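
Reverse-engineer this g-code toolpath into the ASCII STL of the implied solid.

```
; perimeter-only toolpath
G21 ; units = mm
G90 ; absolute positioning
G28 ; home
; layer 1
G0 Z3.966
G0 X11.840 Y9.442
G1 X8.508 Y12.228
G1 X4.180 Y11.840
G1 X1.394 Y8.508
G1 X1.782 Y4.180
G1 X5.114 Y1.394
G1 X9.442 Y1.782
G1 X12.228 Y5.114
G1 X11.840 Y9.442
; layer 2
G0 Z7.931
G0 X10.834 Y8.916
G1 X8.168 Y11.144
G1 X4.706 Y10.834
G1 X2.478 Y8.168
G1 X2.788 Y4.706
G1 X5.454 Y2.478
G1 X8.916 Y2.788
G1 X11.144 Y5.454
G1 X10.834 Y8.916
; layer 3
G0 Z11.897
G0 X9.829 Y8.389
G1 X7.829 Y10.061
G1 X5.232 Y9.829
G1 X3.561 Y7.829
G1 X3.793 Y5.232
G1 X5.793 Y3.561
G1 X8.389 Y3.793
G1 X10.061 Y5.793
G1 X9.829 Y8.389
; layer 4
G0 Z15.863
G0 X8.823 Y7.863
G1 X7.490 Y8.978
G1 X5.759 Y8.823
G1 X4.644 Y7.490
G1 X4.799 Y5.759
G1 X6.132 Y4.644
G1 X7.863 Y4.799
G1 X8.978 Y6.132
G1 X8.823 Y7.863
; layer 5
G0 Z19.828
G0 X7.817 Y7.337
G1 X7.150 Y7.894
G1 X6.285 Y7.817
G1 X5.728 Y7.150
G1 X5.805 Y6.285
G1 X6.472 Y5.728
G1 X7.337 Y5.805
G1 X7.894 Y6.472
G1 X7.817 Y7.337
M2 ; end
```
solid part
  facet normal 0.0000 0.0000 -1.0000
    outer loop
      vertex 3.654 12.846 0.000
      vertex 8.847 13.311 0.000
      vertex 12.846 9.968 0.000
    endloop
  endfacet
  facet normal 0.0000 0.0000 -1.0000
    outer loop
      vertex 0.311 8.847 0.000
      vertex 3.654 12.846 0.000
      vertex 12.846 9.968 0.000
    endloop
  endfacet
  facet normal 0.0000 0.0000 -1.0000
    outer loop
      vertex 0.776 3.654 0.000
      vertex 0.311 8.847 0.000
      vertex 12.846 9.968 0.000
    endloop
  endfacet
  facet normal 0.0000 0.0000 -1.0000
    outer loop
      vertex 4.775 0.311 0.000
      vertex 0.776 3.654 0.000
      vertex 12.846 9.968 0.000
    endloop
  endfacet
  facet normal 0.0000 0.0000 -1.0000
    outer loop
      vertex 9.968 0.776 0.000
      vertex 4.775 0.311 0.000
      vertex 12.846 9.968 0.000
    endloop
  endfacet
  facet normal 0.0000 0.0000 -1.0000
    outer loop
      vertex 13.311 4.775 0.000
      vertex 9.968 0.776 0.000
      vertex 12.846 9.968 0.000
    endloop
  endfacet
  facet normal 0.6201 0.7417 0.2557
    outer loop
      vertex 12.846 9.968 0.000
      vertex 8.847 13.311 0.000
      vertex 6.811 6.811 23.794
    endloop
  endfacet
  facet normal -0.0862 0.9629 0.2557
    outer loop
      vertex 8.847 13.311 0.000
      vertex 3.654 12.846 0.000
      vertex 6.811 6.811 23.794
    endloop
  endfacet
  facet normal -0.7417 0.6201 0.2557
    outer loop
      vertex 3.654 12.846 0.000
      vertex 0.311 8.847 0.000
      vertex 6.811 6.811 23.794
    endloop
  endfacet
  facet normal -0.9629 -0.0862 0.2557
    outer loop
      vertex 0.311 8.847 0.000
      vertex 0.776 3.654 0.000
      vertex 6.811 6.811 23.794
    endloop
  endfacet
  facet normal -0.6201 -0.7417 0.2557
    outer loop
      vertex 0.776 3.654 0.000
      vertex 4.775 0.311 0.000
      vertex 6.811 6.811 23.794
    endloop
  endfacet
  facet normal 0.0862 -0.9629 0.2557
    outer loop
      vertex 4.775 0.311 0.000
      vertex 9.968 0.776 0.000
      vertex 6.811 6.811 23.794
    endloop
  endfacet
  facet normal 0.7417 -0.6201 0.2557
    outer loop
      vertex 9.968 0.776 0.000
      vertex 13.311 4.775 0.000
      vertex 6.811 6.811 23.794
    endloop
  endfacet
  facet normal 0.9629 0.0862 0.2557
    outer loop
      vertex 13.311 4.775 0.000
      vertex 12.846 9.968 0.000
      vertex 6.811 6.811 23.794
    endloop
  endfacet
endsolid part

The G0 Z moves step by Δz≈3.966 mm. The G1 loops shrink linearly with z, so the solid tapers from its base footprint up to z≈23.8. Closing with a flat bottom cap and the tapered top and triangulating gives 14 facets — a regular 8-sided pyramid, base circumscribed radius ≈ 6.81 mm, apex at z ≈ 23.8 mm.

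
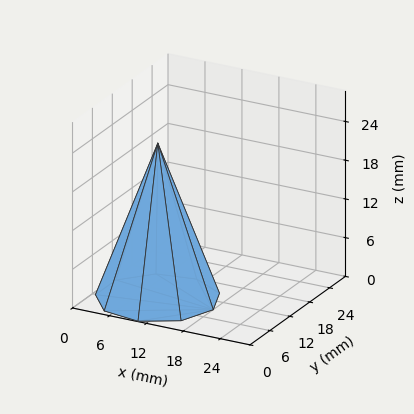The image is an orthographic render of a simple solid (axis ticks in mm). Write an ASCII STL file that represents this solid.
Reading the render: the shape is a regular 9-sided pyramid, base circumscribed radius ≈ 9 mm, apex at z ≈ 24 mm (dimensions read to the nearest mm from the axis ticks). For the STL, each face is triangulated and given an outward normal.

solid part
  facet normal 0.0000 0.0000 -1.0000
    outer loop
      vertex 10.56 17.86 0.00
      vertex 15.89 14.79 0.00
      vertex 18.00 9.00 0.00
    endloop
  endfacet
  facet normal 0.0000 0.0000 -1.0000
    outer loop
      vertex 4.50 16.79 0.00
      vertex 10.56 17.86 0.00
      vertex 18.00 9.00 0.00
    endloop
  endfacet
  facet normal 0.0000 0.0000 -1.0000
    outer loop
      vertex 0.54 12.08 0.00
      vertex 4.50 16.79 0.00
      vertex 18.00 9.00 0.00
    endloop
  endfacet
  facet normal 0.0000 0.0000 -1.0000
    outer loop
      vertex 0.54 5.92 0.00
      vertex 0.54 12.08 0.00
      vertex 18.00 9.00 0.00
    endloop
  endfacet
  facet normal 0.0000 0.0000 -1.0000
    outer loop
      vertex 4.50 1.21 0.00
      vertex 0.54 5.92 0.00
      vertex 18.00 9.00 0.00
    endloop
  endfacet
  facet normal 0.0000 0.0000 -1.0000
    outer loop
      vertex 10.56 0.14 0.00
      vertex 4.50 1.21 0.00
      vertex 18.00 9.00 0.00
    endloop
  endfacet
  facet normal 0.0000 0.0000 -1.0000
    outer loop
      vertex 15.89 3.21 0.00
      vertex 10.56 0.14 0.00
      vertex 18.00 9.00 0.00
    endloop
  endfacet
  facet normal 0.8862 0.3229 0.3323
    outer loop
      vertex 18.00 9.00 0.00
      vertex 15.89 14.79 0.00
      vertex 9.00 9.00 24.00
    endloop
  endfacet
  facet normal 0.4707 0.8173 0.3323
    outer loop
      vertex 15.89 14.79 0.00
      vertex 10.56 17.86 0.00
      vertex 9.00 9.00 24.00
    endloop
  endfacet
  facet normal -0.1640 0.9288 0.3322
    outer loop
      vertex 10.56 17.86 0.00
      vertex 4.50 16.79 0.00
      vertex 9.00 9.00 24.00
    endloop
  endfacet
  facet normal -0.7219 0.6070 0.3324
    outer loop
      vertex 4.50 16.79 0.00
      vertex 0.54 12.08 0.00
      vertex 9.00 9.00 24.00
    endloop
  endfacet
  facet normal -0.9431 0.0000 0.3325
    outer loop
      vertex 0.54 12.08 0.00
      vertex 0.54 5.92 0.00
      vertex 9.00 9.00 24.00
    endloop
  endfacet
  facet normal -0.7219 -0.6070 0.3324
    outer loop
      vertex 0.54 5.92 0.00
      vertex 4.50 1.21 0.00
      vertex 9.00 9.00 24.00
    endloop
  endfacet
  facet normal -0.1640 -0.9288 0.3322
    outer loop
      vertex 4.50 1.21 0.00
      vertex 10.56 0.14 0.00
      vertex 9.00 9.00 24.00
    endloop
  endfacet
  facet normal 0.4707 -0.8173 0.3323
    outer loop
      vertex 10.56 0.14 0.00
      vertex 15.89 3.21 0.00
      vertex 9.00 9.00 24.00
    endloop
  endfacet
  facet normal 0.8862 -0.3229 0.3323
    outer loop
      vertex 15.89 3.21 0.00
      vertex 18.00 9.00 0.00
      vertex 9.00 9.00 24.00
    endloop
  endfacet
endsolid part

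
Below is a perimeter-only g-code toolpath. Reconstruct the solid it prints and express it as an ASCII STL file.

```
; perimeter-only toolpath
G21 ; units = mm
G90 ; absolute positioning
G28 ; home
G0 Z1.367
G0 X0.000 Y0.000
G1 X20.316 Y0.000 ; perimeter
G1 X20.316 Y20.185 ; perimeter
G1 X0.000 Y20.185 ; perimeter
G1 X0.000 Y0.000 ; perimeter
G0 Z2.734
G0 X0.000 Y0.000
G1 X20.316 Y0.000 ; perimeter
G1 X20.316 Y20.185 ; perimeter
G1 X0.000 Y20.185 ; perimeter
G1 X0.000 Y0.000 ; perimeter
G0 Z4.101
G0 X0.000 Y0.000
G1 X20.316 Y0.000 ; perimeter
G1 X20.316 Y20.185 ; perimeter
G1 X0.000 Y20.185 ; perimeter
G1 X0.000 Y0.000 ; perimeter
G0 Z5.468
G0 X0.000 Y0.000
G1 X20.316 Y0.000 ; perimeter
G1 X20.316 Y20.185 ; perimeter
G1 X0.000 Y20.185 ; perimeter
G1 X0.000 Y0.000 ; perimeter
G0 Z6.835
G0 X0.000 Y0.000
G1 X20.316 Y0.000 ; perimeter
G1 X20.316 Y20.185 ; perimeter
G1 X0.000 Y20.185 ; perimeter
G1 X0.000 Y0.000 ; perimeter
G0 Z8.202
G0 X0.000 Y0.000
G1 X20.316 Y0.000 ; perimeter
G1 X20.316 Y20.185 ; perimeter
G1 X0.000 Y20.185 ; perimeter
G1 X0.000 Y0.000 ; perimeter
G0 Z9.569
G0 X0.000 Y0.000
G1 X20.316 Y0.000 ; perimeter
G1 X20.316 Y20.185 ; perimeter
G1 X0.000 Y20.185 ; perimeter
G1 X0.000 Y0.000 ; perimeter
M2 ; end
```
solid part
  facet normal 0.0000 0.0000 -1.0000
    outer loop
      vertex 20.316 20.185 0.000
      vertex 20.316 0.000 0.000
      vertex 0.000 0.000 0.000
    endloop
  endfacet
  facet normal 0.0000 0.0000 -1.0000
    outer loop
      vertex 0.000 20.185 0.000
      vertex 20.316 20.185 0.000
      vertex 0.000 0.000 0.000
    endloop
  endfacet
  facet normal 0.0000 0.0000 1.0000
    outer loop
      vertex 0.000 0.000 9.569
      vertex 20.316 0.000 9.569
      vertex 20.316 20.185 9.569
    endloop
  endfacet
  facet normal 0.0000 0.0000 1.0000
    outer loop
      vertex 0.000 0.000 9.569
      vertex 20.316 20.185 9.569
      vertex 0.000 20.185 9.569
    endloop
  endfacet
  facet normal 0.0000 -1.0000 0.0000
    outer loop
      vertex 0.000 0.000 0.000
      vertex 20.316 0.000 0.000
      vertex 20.316 0.000 9.569
    endloop
  endfacet
  facet normal 0.0000 -1.0000 0.0000
    outer loop
      vertex 0.000 0.000 0.000
      vertex 20.316 0.000 9.569
      vertex 0.000 0.000 9.569
    endloop
  endfacet
  facet normal 0.0000 1.0000 0.0000
    outer loop
      vertex 20.316 20.185 9.569
      vertex 20.316 20.185 0.000
      vertex 0.000 20.185 0.000
    endloop
  endfacet
  facet normal 0.0000 1.0000 0.0000
    outer loop
      vertex 0.000 20.185 9.569
      vertex 20.316 20.185 9.569
      vertex 0.000 20.185 0.000
    endloop
  endfacet
  facet normal -1.0000 0.0000 0.0000
    outer loop
      vertex 0.000 20.185 9.569
      vertex 0.000 20.185 0.000
      vertex 0.000 0.000 0.000
    endloop
  endfacet
  facet normal -1.0000 0.0000 0.0000
    outer loop
      vertex 0.000 0.000 9.569
      vertex 0.000 20.185 9.569
      vertex 0.000 0.000 0.000
    endloop
  endfacet
  facet normal 1.0000 0.0000 0.0000
    outer loop
      vertex 20.316 0.000 0.000
      vertex 20.316 20.185 0.000
      vertex 20.316 20.185 9.569
    endloop
  endfacet
  facet normal 1.0000 0.0000 0.0000
    outer loop
      vertex 20.316 0.000 0.000
      vertex 20.316 20.185 9.569
      vertex 20.316 0.000 9.569
    endloop
  endfacet
endsolid part

The G0 Z moves step by Δz≈1.367 mm. Every layer's G1 loop is the same polygon, so the solid is a straight extrusion of it from z=0 to z≈9.57. Closing with flat bottom and top caps and triangulating gives 12 facets — a rectangular box, roughly 20.3 × 20.2 mm footprint and 9.57 mm tall.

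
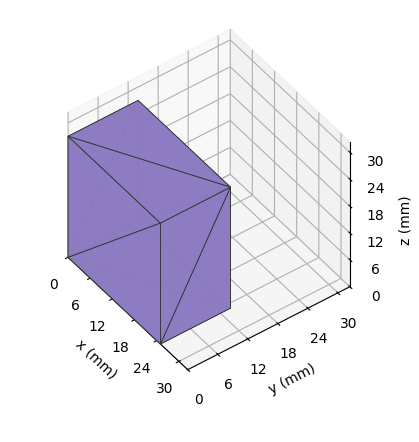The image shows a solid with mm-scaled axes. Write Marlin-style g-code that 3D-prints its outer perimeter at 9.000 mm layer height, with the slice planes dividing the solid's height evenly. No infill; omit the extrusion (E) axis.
Reading the render: the shape is a rectangular box, roughly 25 × 14 mm footprint and 27 mm tall (dimensions read to the nearest mm from the axis ticks). For the g-code, the solid's height is divided into equal slices at the stated Δz and each level perimeter traced with G1 moves after a G0 lift.

; perimeter-only toolpath
G21 ; units = mm
G90 ; absolute positioning
G28 ; home
; layer 1
G0 Z9.000
G0 X0.000 Y0.000
G1 X25.000 Y0.000
G1 X25.000 Y14.000
G1 X0.000 Y14.000
G1 X0.000 Y0.000
; layer 2
G0 Z18.000
G0 X0.000 Y0.000
G1 X25.000 Y0.000
G1 X25.000 Y14.000
G1 X0.000 Y14.000
G1 X0.000 Y0.000
; layer 3
G0 Z27.000
G0 X0.000 Y0.000
G1 X25.000 Y0.000
G1 X25.000 Y14.000
G1 X0.000 Y14.000
G1 X0.000 Y0.000
M2 ; end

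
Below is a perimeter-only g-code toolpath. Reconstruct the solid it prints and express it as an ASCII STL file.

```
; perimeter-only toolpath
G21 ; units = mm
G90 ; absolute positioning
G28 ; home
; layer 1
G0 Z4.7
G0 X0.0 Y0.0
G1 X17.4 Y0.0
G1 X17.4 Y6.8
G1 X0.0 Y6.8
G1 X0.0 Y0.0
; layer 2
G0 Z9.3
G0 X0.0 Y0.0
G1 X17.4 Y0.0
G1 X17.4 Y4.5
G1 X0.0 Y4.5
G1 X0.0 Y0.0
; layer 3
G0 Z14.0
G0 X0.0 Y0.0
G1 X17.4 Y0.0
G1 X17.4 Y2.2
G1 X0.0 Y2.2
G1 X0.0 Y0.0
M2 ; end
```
solid part
  facet normal 0.0000 0.0000 -1.0000
    outer loop
      vertex 17.4 9.0 0.0
      vertex 17.4 0.0 0.0
      vertex 0.0 0.0 0.0
    endloop
  endfacet
  facet normal 0.0000 0.0000 -1.0000
    outer loop
      vertex 0.0 9.0 0.0
      vertex 17.4 9.0 0.0
      vertex 0.0 0.0 0.0
    endloop
  endfacet
  facet normal 0.0000 -1.0000 0.0000
    outer loop
      vertex 0.0 0.0 0.0
      vertex 17.4 0.0 0.0
      vertex 17.4 0.0 18.6
    endloop
  endfacet
  facet normal 0.0000 -1.0000 0.0000
    outer loop
      vertex 0.0 0.0 0.0
      vertex 17.4 0.0 18.6
      vertex 0.0 0.0 18.6
    endloop
  endfacet
  facet normal 0.0000 0.9002 0.4356
    outer loop
      vertex 0.0 0.0 18.6
      vertex 17.4 0.0 18.6
      vertex 17.4 9.0 0.0
    endloop
  endfacet
  facet normal 0.0000 0.9002 0.4356
    outer loop
      vertex 0.0 0.0 18.6
      vertex 17.4 9.0 0.0
      vertex 0.0 9.0 0.0
    endloop
  endfacet
  facet normal -1.0000 0.0000 0.0000
    outer loop
      vertex 0.0 0.0 18.6
      vertex 0.0 9.0 0.0
      vertex 0.0 0.0 0.0
    endloop
  endfacet
  facet normal 1.0000 0.0000 0.0000
    outer loop
      vertex 17.4 0.0 0.0
      vertex 17.4 9.0 0.0
      vertex 17.4 0.0 18.6
    endloop
  endfacet
endsolid part

The G0 Z moves step by Δz≈4.7 mm. The G1 loops shrink linearly with z, so the solid tapers from its base footprint up to z≈18.6. Closing with a flat bottom cap and the tapered top and triangulating gives 8 facets — a wedge (ramp): 17.4 × 9 mm base, rising to 18.6 mm along the y=0 edge and sloping linearly to z=0 at y=9.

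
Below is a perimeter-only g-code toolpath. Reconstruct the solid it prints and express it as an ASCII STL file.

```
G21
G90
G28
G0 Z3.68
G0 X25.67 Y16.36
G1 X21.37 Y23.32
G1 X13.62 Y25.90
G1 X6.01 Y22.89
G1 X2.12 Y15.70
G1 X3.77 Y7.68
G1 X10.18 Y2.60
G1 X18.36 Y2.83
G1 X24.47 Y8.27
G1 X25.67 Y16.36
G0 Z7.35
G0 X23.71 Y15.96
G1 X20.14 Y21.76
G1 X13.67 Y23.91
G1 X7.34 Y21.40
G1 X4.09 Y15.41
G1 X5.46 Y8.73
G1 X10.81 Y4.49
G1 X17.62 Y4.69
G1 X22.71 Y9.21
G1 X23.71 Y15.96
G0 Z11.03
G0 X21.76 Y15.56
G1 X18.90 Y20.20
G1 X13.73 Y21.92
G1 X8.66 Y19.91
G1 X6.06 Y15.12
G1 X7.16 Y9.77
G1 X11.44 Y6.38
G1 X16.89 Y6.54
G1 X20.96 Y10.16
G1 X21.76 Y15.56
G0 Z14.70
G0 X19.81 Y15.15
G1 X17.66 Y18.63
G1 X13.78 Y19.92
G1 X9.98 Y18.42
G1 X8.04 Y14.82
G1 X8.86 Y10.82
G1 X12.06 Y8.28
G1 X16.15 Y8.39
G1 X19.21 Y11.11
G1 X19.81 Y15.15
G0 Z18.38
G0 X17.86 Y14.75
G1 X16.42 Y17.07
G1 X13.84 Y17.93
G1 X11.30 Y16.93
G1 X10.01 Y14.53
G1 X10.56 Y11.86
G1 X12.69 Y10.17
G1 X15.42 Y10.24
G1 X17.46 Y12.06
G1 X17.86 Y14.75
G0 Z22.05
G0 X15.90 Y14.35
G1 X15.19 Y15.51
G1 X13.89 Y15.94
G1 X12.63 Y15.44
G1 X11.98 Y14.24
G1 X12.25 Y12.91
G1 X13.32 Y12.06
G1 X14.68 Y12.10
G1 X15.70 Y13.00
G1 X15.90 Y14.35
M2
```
solid part
  facet normal 0.0000 0.0000 -1.0000
    outer loop
      vertex 13.56 27.89 0.00
      vertex 22.61 24.88 0.00
      vertex 27.62 16.76 0.00
    endloop
  endfacet
  facet normal 0.0000 0.0000 -1.0000
    outer loop
      vertex 4.69 24.38 0.00
      vertex 13.56 27.89 0.00
      vertex 27.62 16.76 0.00
    endloop
  endfacet
  facet normal 0.0000 0.0000 -1.0000
    outer loop
      vertex 0.15 15.99 0.00
      vertex 4.69 24.38 0.00
      vertex 27.62 16.76 0.00
    endloop
  endfacet
  facet normal 0.0000 0.0000 -1.0000
    outer loop
      vertex 2.07 6.64 0.00
      vertex 0.15 15.99 0.00
      vertex 27.62 16.76 0.00
    endloop
  endfacet
  facet normal 0.0000 0.0000 -1.0000
    outer loop
      vertex 9.55 0.71 0.00
      vertex 2.07 6.64 0.00
      vertex 27.62 16.76 0.00
    endloop
  endfacet
  facet normal 0.0000 0.0000 -1.0000
    outer loop
      vertex 19.09 0.98 0.00
      vertex 9.55 0.71 0.00
      vertex 27.62 16.76 0.00
    endloop
  endfacet
  facet normal 0.0000 0.0000 -1.0000
    outer loop
      vertex 26.22 7.32 0.00
      vertex 19.09 0.98 0.00
      vertex 27.62 16.76 0.00
    endloop
  endfacet
  facet normal 0.7583 0.4679 0.4540
    outer loop
      vertex 27.62 16.76 0.00
      vertex 22.61 24.88 0.00
      vertex 13.95 13.95 25.73
    endloop
  endfacet
  facet normal 0.2812 0.8455 0.4538
    outer loop
      vertex 22.61 24.88 0.00
      vertex 13.56 27.89 0.00
      vertex 13.95 13.95 25.73
    endloop
  endfacet
  facet normal -0.3279 0.8286 0.4539
    outer loop
      vertex 13.56 27.89 0.00
      vertex 4.69 24.38 0.00
      vertex 13.95 13.95 25.73
    endloop
  endfacet
  facet normal -0.7837 0.4241 0.4539
    outer loop
      vertex 4.69 24.38 0.00
      vertex 0.15 15.99 0.00
      vertex 13.95 13.95 25.73
    endloop
  endfacet
  facet normal -0.8728 -0.1792 0.4539
    outer loop
      vertex 0.15 15.99 0.00
      vertex 2.07 6.64 0.00
      vertex 13.95 13.95 25.73
    endloop
  endfacet
  facet normal -0.5535 -0.6982 0.4539
    outer loop
      vertex 2.07 6.64 0.00
      vertex 9.55 0.71 0.00
      vertex 13.95 13.95 25.73
    endloop
  endfacet
  facet normal 0.0252 -0.8906 0.4540
    outer loop
      vertex 9.55 0.71 0.00
      vertex 19.09 0.98 0.00
      vertex 13.95 13.95 25.73
    endloop
  endfacet
  facet normal 0.5921 -0.6659 0.4539
    outer loop
      vertex 19.09 0.98 0.00
      vertex 26.22 7.32 0.00
      vertex 13.95 13.95 25.73
    endloop
  endfacet
  facet normal 0.8814 -0.1307 0.4540
    outer loop
      vertex 26.22 7.32 0.00
      vertex 27.62 16.76 0.00
      vertex 13.95 13.95 25.73
    endloop
  endfacet
endsolid part

The G0 Z moves step by Δz≈3.68 mm. The G1 loops shrink linearly with z, so the solid tapers from its base footprint up to z≈25.7. Closing with a flat bottom cap and the tapered top and triangulating gives 16 facets — a regular 9-sided pyramid, base circumscribed radius ≈ 13.9 mm, apex at z ≈ 25.7 mm.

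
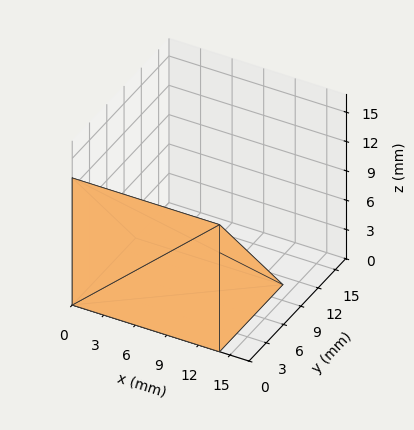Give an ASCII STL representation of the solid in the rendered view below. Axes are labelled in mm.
Reading the render: the shape is a wedge (ramp): 14 × 11 mm base, rising to 13 mm along the y=0 edge and sloping linearly to z=0 at y=11 (dimensions read to the nearest mm from the axis ticks). For the STL, each face is triangulated and given an outward normal.

solid part
  facet normal 0.0000 0.0000 -1.0000
    outer loop
      vertex 14.0 11.0 0.0
      vertex 14.0 0.0 0.0
      vertex 0.0 0.0 0.0
    endloop
  endfacet
  facet normal 0.0000 0.0000 -1.0000
    outer loop
      vertex 0.0 11.0 0.0
      vertex 14.0 11.0 0.0
      vertex 0.0 0.0 0.0
    endloop
  endfacet
  facet normal 0.0000 -1.0000 0.0000
    outer loop
      vertex 0.0 0.0 0.0
      vertex 14.0 0.0 0.0
      vertex 14.0 0.0 13.0
    endloop
  endfacet
  facet normal 0.0000 -1.0000 0.0000
    outer loop
      vertex 0.0 0.0 0.0
      vertex 14.0 0.0 13.0
      vertex 0.0 0.0 13.0
    endloop
  endfacet
  facet normal 0.0000 0.7634 0.6459
    outer loop
      vertex 0.0 0.0 13.0
      vertex 14.0 0.0 13.0
      vertex 14.0 11.0 0.0
    endloop
  endfacet
  facet normal 0.0000 0.7634 0.6459
    outer loop
      vertex 0.0 0.0 13.0
      vertex 14.0 11.0 0.0
      vertex 0.0 11.0 0.0
    endloop
  endfacet
  facet normal -1.0000 0.0000 0.0000
    outer loop
      vertex 0.0 0.0 13.0
      vertex 0.0 11.0 0.0
      vertex 0.0 0.0 0.0
    endloop
  endfacet
  facet normal 1.0000 0.0000 0.0000
    outer loop
      vertex 14.0 0.0 0.0
      vertex 14.0 11.0 0.0
      vertex 14.0 0.0 13.0
    endloop
  endfacet
endsolid part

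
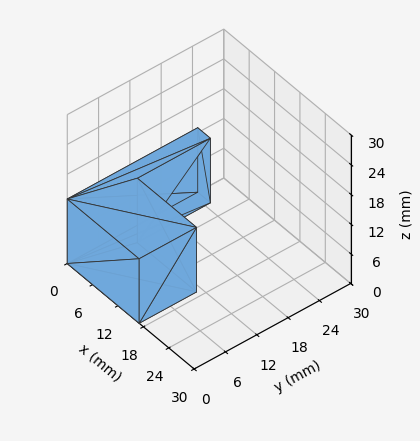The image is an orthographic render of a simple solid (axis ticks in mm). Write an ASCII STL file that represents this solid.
Reading the render: the shape is an L-shaped prism: outer 17 × 25 mm, arm thicknesses ≈ 11 mm (horizontal) and 3 mm (vertical), extruded 13 mm in z (dimensions read to the nearest mm from the axis ticks). For the STL, each face is triangulated and given an outward normal.

solid part
  facet normal 0.0000 0.0000 -1.0000
    outer loop
      vertex 17.00 11.00 0.00
      vertex 17.00 0.00 0.00
      vertex 0.00 0.00 0.00
    endloop
  endfacet
  facet normal 0.0000 0.0000 -1.0000
    outer loop
      vertex 3.00 11.00 0.00
      vertex 17.00 11.00 0.00
      vertex 0.00 0.00 0.00
    endloop
  endfacet
  facet normal 0.0000 0.0000 -1.0000
    outer loop
      vertex 3.00 25.00 0.00
      vertex 3.00 11.00 0.00
      vertex 0.00 0.00 0.00
    endloop
  endfacet
  facet normal 0.0000 0.0000 -1.0000
    outer loop
      vertex 0.00 25.00 0.00
      vertex 3.00 25.00 0.00
      vertex 0.00 0.00 0.00
    endloop
  endfacet
  facet normal 0.0000 0.0000 1.0000
    outer loop
      vertex 0.00 0.00 13.00
      vertex 17.00 0.00 13.00
      vertex 17.00 11.00 13.00
    endloop
  endfacet
  facet normal 0.0000 0.0000 1.0000
    outer loop
      vertex 0.00 0.00 13.00
      vertex 17.00 11.00 13.00
      vertex 3.00 11.00 13.00
    endloop
  endfacet
  facet normal 0.0000 0.0000 1.0000
    outer loop
      vertex 0.00 0.00 13.00
      vertex 3.00 11.00 13.00
      vertex 3.00 25.00 13.00
    endloop
  endfacet
  facet normal 0.0000 0.0000 1.0000
    outer loop
      vertex 0.00 0.00 13.00
      vertex 3.00 25.00 13.00
      vertex 0.00 25.00 13.00
    endloop
  endfacet
  facet normal 0.0000 -1.0000 0.0000
    outer loop
      vertex 0.00 0.00 0.00
      vertex 17.00 0.00 0.00
      vertex 17.00 0.00 13.00
    endloop
  endfacet
  facet normal 0.0000 -1.0000 0.0000
    outer loop
      vertex 0.00 0.00 0.00
      vertex 17.00 0.00 13.00
      vertex 0.00 0.00 13.00
    endloop
  endfacet
  facet normal 1.0000 0.0000 0.0000
    outer loop
      vertex 17.00 0.00 0.00
      vertex 17.00 11.00 0.00
      vertex 17.00 11.00 13.00
    endloop
  endfacet
  facet normal 1.0000 0.0000 0.0000
    outer loop
      vertex 17.00 0.00 0.00
      vertex 17.00 11.00 13.00
      vertex 17.00 0.00 13.00
    endloop
  endfacet
  facet normal 0.0000 1.0000 0.0000
    outer loop
      vertex 17.00 11.00 0.00
      vertex 3.00 11.00 0.00
      vertex 3.00 11.00 13.00
    endloop
  endfacet
  facet normal 0.0000 1.0000 0.0000
    outer loop
      vertex 17.00 11.00 0.00
      vertex 3.00 11.00 13.00
      vertex 17.00 11.00 13.00
    endloop
  endfacet
  facet normal 1.0000 0.0000 0.0000
    outer loop
      vertex 3.00 11.00 0.00
      vertex 3.00 25.00 0.00
      vertex 3.00 25.00 13.00
    endloop
  endfacet
  facet normal 1.0000 0.0000 0.0000
    outer loop
      vertex 3.00 11.00 0.00
      vertex 3.00 25.00 13.00
      vertex 3.00 11.00 13.00
    endloop
  endfacet
  facet normal 0.0000 1.0000 0.0000
    outer loop
      vertex 3.00 25.00 0.00
      vertex 0.00 25.00 0.00
      vertex 0.00 25.00 13.00
    endloop
  endfacet
  facet normal 0.0000 1.0000 0.0000
    outer loop
      vertex 3.00 25.00 0.00
      vertex 0.00 25.00 13.00
      vertex 3.00 25.00 13.00
    endloop
  endfacet
  facet normal -1.0000 0.0000 0.0000
    outer loop
      vertex 0.00 25.00 0.00
      vertex 0.00 0.00 0.00
      vertex 0.00 0.00 13.00
    endloop
  endfacet
  facet normal -1.0000 0.0000 0.0000
    outer loop
      vertex 0.00 25.00 0.00
      vertex 0.00 0.00 13.00
      vertex 0.00 25.00 13.00
    endloop
  endfacet
endsolid part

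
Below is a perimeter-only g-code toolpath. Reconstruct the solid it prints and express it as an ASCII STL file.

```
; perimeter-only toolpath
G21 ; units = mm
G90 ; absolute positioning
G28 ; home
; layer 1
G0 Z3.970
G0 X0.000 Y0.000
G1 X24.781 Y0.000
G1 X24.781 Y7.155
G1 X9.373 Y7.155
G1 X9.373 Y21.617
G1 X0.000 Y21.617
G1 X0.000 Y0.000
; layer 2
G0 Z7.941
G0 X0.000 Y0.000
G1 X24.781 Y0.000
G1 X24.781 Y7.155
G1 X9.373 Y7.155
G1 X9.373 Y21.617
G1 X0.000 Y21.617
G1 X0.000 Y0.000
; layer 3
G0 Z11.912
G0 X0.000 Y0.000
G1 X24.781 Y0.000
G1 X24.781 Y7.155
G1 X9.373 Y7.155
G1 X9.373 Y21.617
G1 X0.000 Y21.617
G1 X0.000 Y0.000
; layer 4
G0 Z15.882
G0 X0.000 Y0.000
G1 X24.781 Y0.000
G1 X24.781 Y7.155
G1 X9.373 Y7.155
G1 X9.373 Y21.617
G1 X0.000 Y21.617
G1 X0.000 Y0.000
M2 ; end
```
solid part
  facet normal 0.0000 0.0000 -1.0000
    outer loop
      vertex 24.781 7.155 0.000
      vertex 24.781 0.000 0.000
      vertex 0.000 0.000 0.000
    endloop
  endfacet
  facet normal 0.0000 0.0000 -1.0000
    outer loop
      vertex 9.373 7.155 0.000
      vertex 24.781 7.155 0.000
      vertex 0.000 0.000 0.000
    endloop
  endfacet
  facet normal 0.0000 0.0000 -1.0000
    outer loop
      vertex 9.373 21.617 0.000
      vertex 9.373 7.155 0.000
      vertex 0.000 0.000 0.000
    endloop
  endfacet
  facet normal 0.0000 0.0000 -1.0000
    outer loop
      vertex 0.000 21.617 0.000
      vertex 9.373 21.617 0.000
      vertex 0.000 0.000 0.000
    endloop
  endfacet
  facet normal 0.0000 0.0000 1.0000
    outer loop
      vertex 0.000 0.000 15.882
      vertex 24.781 0.000 15.882
      vertex 24.781 7.155 15.882
    endloop
  endfacet
  facet normal 0.0000 0.0000 1.0000
    outer loop
      vertex 0.000 0.000 15.882
      vertex 24.781 7.155 15.882
      vertex 9.373 7.155 15.882
    endloop
  endfacet
  facet normal 0.0000 0.0000 1.0000
    outer loop
      vertex 0.000 0.000 15.882
      vertex 9.373 7.155 15.882
      vertex 9.373 21.617 15.882
    endloop
  endfacet
  facet normal 0.0000 0.0000 1.0000
    outer loop
      vertex 0.000 0.000 15.882
      vertex 9.373 21.617 15.882
      vertex 0.000 21.617 15.882
    endloop
  endfacet
  facet normal 0.0000 -1.0000 0.0000
    outer loop
      vertex 0.000 0.000 0.000
      vertex 24.781 0.000 0.000
      vertex 24.781 0.000 15.882
    endloop
  endfacet
  facet normal 0.0000 -1.0000 0.0000
    outer loop
      vertex 0.000 0.000 0.000
      vertex 24.781 0.000 15.882
      vertex 0.000 0.000 15.882
    endloop
  endfacet
  facet normal 1.0000 0.0000 0.0000
    outer loop
      vertex 24.781 0.000 0.000
      vertex 24.781 7.155 0.000
      vertex 24.781 7.155 15.882
    endloop
  endfacet
  facet normal 1.0000 0.0000 0.0000
    outer loop
      vertex 24.781 0.000 0.000
      vertex 24.781 7.155 15.882
      vertex 24.781 0.000 15.882
    endloop
  endfacet
  facet normal 0.0000 1.0000 0.0000
    outer loop
      vertex 24.781 7.155 0.000
      vertex 9.373 7.155 0.000
      vertex 9.373 7.155 15.882
    endloop
  endfacet
  facet normal 0.0000 1.0000 0.0000
    outer loop
      vertex 24.781 7.155 0.000
      vertex 9.373 7.155 15.882
      vertex 24.781 7.155 15.882
    endloop
  endfacet
  facet normal 1.0000 0.0000 0.0000
    outer loop
      vertex 9.373 7.155 0.000
      vertex 9.373 21.617 0.000
      vertex 9.373 21.617 15.882
    endloop
  endfacet
  facet normal 1.0000 0.0000 0.0000
    outer loop
      vertex 9.373 7.155 0.000
      vertex 9.373 21.617 15.882
      vertex 9.373 7.155 15.882
    endloop
  endfacet
  facet normal 0.0000 1.0000 0.0000
    outer loop
      vertex 9.373 21.617 0.000
      vertex 0.000 21.617 0.000
      vertex 0.000 21.617 15.882
    endloop
  endfacet
  facet normal 0.0000 1.0000 0.0000
    outer loop
      vertex 9.373 21.617 0.000
      vertex 0.000 21.617 15.882
      vertex 9.373 21.617 15.882
    endloop
  endfacet
  facet normal -1.0000 0.0000 0.0000
    outer loop
      vertex 0.000 21.617 0.000
      vertex 0.000 0.000 0.000
      vertex 0.000 0.000 15.882
    endloop
  endfacet
  facet normal -1.0000 0.0000 0.0000
    outer loop
      vertex 0.000 21.617 0.000
      vertex 0.000 0.000 15.882
      vertex 0.000 21.617 15.882
    endloop
  endfacet
endsolid part

The G0 Z moves step by Δz≈3.970 mm. Every layer's G1 loop is the same polygon, so the solid is a straight extrusion of it from z=0 to z≈15.9. Closing with flat bottom and top caps and triangulating gives 20 facets — an L-shaped prism: outer 24.8 × 21.6 mm, arm thicknesses ≈ 7.16 mm (horizontal) and 9.37 mm (vertical), extruded 15.9 mm in z.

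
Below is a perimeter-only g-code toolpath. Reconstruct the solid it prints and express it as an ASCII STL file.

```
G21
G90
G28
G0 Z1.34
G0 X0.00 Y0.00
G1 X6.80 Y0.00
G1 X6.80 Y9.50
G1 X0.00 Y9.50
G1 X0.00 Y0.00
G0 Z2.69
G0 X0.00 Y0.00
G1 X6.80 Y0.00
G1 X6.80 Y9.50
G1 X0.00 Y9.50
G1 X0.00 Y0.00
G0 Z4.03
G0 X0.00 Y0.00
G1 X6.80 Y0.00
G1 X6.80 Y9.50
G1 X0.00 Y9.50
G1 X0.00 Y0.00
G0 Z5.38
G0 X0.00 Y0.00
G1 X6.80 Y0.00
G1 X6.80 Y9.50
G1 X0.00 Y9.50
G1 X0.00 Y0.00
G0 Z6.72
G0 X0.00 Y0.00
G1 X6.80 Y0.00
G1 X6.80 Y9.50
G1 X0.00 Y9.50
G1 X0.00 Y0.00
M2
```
solid part
  facet normal 0.0000 0.0000 -1.0000
    outer loop
      vertex 6.80 9.50 0.00
      vertex 6.80 0.00 0.00
      vertex 0.00 0.00 0.00
    endloop
  endfacet
  facet normal 0.0000 0.0000 -1.0000
    outer loop
      vertex 0.00 9.50 0.00
      vertex 6.80 9.50 0.00
      vertex 0.00 0.00 0.00
    endloop
  endfacet
  facet normal 0.0000 0.0000 1.0000
    outer loop
      vertex 0.00 0.00 6.72
      vertex 6.80 0.00 6.72
      vertex 6.80 9.50 6.72
    endloop
  endfacet
  facet normal 0.0000 0.0000 1.0000
    outer loop
      vertex 0.00 0.00 6.72
      vertex 6.80 9.50 6.72
      vertex 0.00 9.50 6.72
    endloop
  endfacet
  facet normal 0.0000 -1.0000 0.0000
    outer loop
      vertex 0.00 0.00 0.00
      vertex 6.80 0.00 0.00
      vertex 6.80 0.00 6.72
    endloop
  endfacet
  facet normal 0.0000 -1.0000 0.0000
    outer loop
      vertex 0.00 0.00 0.00
      vertex 6.80 0.00 6.72
      vertex 0.00 0.00 6.72
    endloop
  endfacet
  facet normal 0.0000 1.0000 0.0000
    outer loop
      vertex 6.80 9.50 6.72
      vertex 6.80 9.50 0.00
      vertex 0.00 9.50 0.00
    endloop
  endfacet
  facet normal 0.0000 1.0000 0.0000
    outer loop
      vertex 0.00 9.50 6.72
      vertex 6.80 9.50 6.72
      vertex 0.00 9.50 0.00
    endloop
  endfacet
  facet normal -1.0000 0.0000 0.0000
    outer loop
      vertex 0.00 9.50 6.72
      vertex 0.00 9.50 0.00
      vertex 0.00 0.00 0.00
    endloop
  endfacet
  facet normal -1.0000 0.0000 0.0000
    outer loop
      vertex 0.00 0.00 6.72
      vertex 0.00 9.50 6.72
      vertex 0.00 0.00 0.00
    endloop
  endfacet
  facet normal 1.0000 0.0000 0.0000
    outer loop
      vertex 6.80 0.00 0.00
      vertex 6.80 9.50 0.00
      vertex 6.80 9.50 6.72
    endloop
  endfacet
  facet normal 1.0000 0.0000 0.0000
    outer loop
      vertex 6.80 0.00 0.00
      vertex 6.80 9.50 6.72
      vertex 6.80 0.00 6.72
    endloop
  endfacet
endsolid part

The G0 Z moves step by Δz≈1.34 mm. Every layer's G1 loop is the same polygon, so the solid is a straight extrusion of it from z=0 to z≈6.72. Closing with flat bottom and top caps and triangulating gives 12 facets — a rectangular box, roughly 6.8 × 9.5 mm footprint and 6.72 mm tall.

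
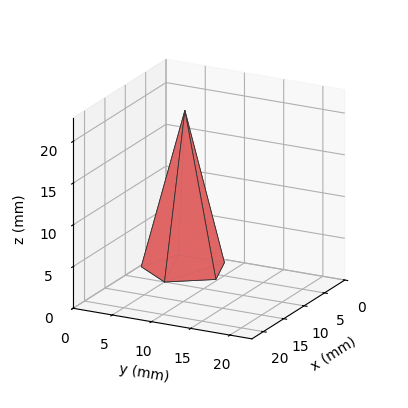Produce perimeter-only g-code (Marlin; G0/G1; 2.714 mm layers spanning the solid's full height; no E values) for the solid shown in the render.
Reading the render: the shape is a regular 5-sided pyramid, base circumscribed radius ≈ 5 mm, apex at z ≈ 19 mm (dimensions read to the nearest mm from the axis ticks). For the g-code, the solid's height is divided into equal slices at the stated Δz and each level perimeter traced with G1 moves after a G0 lift.

; perimeter-only toolpath
G21 ; units = mm
G90 ; absolute positioning
G28 ; home
; layer 1
G0 Z2.714
G0 X9.286 Y5.000
G1 X6.324 Y9.076
G1 X1.533 Y7.519
G1 X1.533 Y2.481
G1 X6.324 Y0.924
G1 X9.286 Y5.000
; layer 2
G0 Z5.429
G0 X8.571 Y5.000
G1 X6.104 Y8.396
G1 X2.111 Y7.099
G1 X2.111 Y2.901
G1 X6.104 Y1.604
G1 X8.571 Y5.000
; layer 3
G0 Z8.143
G0 X7.857 Y5.000
G1 X5.883 Y7.717
G1 X2.689 Y6.679
G1 X2.689 Y3.321
G1 X5.883 Y2.283
G1 X7.857 Y5.000
; layer 4
G0 Z10.857
G0 X7.143 Y5.000
G1 X5.662 Y7.038
G1 X3.266 Y6.260
G1 X3.266 Y3.740
G1 X5.662 Y2.962
G1 X7.143 Y5.000
; layer 5
G0 Z13.571
G0 X6.429 Y5.000
G1 X5.441 Y6.359
G1 X3.844 Y5.840
G1 X3.844 Y4.160
G1 X5.441 Y3.641
G1 X6.429 Y5.000
; layer 6
G0 Z16.286
G0 X5.714 Y5.000
G1 X5.221 Y5.679
G1 X4.422 Y5.420
G1 X4.422 Y4.580
G1 X5.221 Y4.321
G1 X5.714 Y5.000
M2 ; end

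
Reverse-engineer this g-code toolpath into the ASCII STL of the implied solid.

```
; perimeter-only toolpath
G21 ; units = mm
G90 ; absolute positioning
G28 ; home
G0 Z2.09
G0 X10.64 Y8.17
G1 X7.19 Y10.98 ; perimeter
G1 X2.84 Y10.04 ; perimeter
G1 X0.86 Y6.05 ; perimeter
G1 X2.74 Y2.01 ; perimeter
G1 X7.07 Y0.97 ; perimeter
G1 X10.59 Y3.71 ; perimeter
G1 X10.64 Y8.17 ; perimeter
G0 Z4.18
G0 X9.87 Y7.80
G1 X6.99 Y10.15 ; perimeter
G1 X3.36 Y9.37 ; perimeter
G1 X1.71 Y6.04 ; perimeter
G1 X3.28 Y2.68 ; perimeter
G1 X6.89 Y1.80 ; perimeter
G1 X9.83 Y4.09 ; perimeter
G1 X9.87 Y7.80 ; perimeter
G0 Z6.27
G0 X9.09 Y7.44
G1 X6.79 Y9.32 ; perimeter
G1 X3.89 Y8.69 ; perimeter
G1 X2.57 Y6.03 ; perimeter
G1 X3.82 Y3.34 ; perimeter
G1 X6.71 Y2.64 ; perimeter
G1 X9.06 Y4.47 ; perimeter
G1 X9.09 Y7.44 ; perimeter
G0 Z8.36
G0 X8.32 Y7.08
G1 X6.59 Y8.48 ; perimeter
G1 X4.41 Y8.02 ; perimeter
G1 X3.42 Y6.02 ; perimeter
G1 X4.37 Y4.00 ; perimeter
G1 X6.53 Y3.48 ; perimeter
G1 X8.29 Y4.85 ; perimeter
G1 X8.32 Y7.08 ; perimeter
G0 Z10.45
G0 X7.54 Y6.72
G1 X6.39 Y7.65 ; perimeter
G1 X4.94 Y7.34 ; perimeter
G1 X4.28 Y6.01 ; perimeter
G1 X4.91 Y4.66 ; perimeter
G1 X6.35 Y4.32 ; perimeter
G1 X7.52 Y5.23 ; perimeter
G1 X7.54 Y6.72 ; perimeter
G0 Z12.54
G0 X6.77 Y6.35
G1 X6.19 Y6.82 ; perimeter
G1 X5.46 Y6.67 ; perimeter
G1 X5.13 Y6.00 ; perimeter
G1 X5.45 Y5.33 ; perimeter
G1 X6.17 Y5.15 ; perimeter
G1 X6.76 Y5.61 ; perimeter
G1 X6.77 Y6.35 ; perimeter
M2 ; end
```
solid part
  facet normal 0.0000 0.0000 -1.0000
    outer loop
      vertex 2.31 10.72 0.00
      vertex 7.39 11.81 0.00
      vertex 11.42 8.53 0.00
    endloop
  endfacet
  facet normal 0.0000 0.0000 -1.0000
    outer loop
      vertex 0.00 6.06 0.00
      vertex 2.31 10.72 0.00
      vertex 11.42 8.53 0.00
    endloop
  endfacet
  facet normal 0.0000 0.0000 -1.0000
    outer loop
      vertex 2.20 1.35 0.00
      vertex 0.00 6.06 0.00
      vertex 11.42 8.53 0.00
    endloop
  endfacet
  facet normal 0.0000 0.0000 -1.0000
    outer loop
      vertex 7.25 0.13 0.00
      vertex 2.20 1.35 0.00
      vertex 11.42 8.53 0.00
    endloop
  endfacet
  facet normal 0.0000 0.0000 -1.0000
    outer loop
      vertex 11.36 3.33 0.00
      vertex 7.25 0.13 0.00
      vertex 11.42 8.53 0.00
    endloop
  endfacet
  facet normal 0.5922 0.7276 0.3461
    outer loop
      vertex 11.42 8.53 0.00
      vertex 7.39 11.81 0.00
      vertex 5.99 5.99 14.63
    endloop
  endfacet
  facet normal -0.1968 0.9173 0.3461
    outer loop
      vertex 7.39 11.81 0.00
      vertex 2.31 10.72 0.00
      vertex 5.99 5.99 14.63
    endloop
  endfacet
  facet normal -0.8406 0.4167 0.3462
    outer loop
      vertex 2.31 10.72 0.00
      vertex 0.00 6.06 0.00
      vertex 5.99 5.99 14.63
    endloop
  endfacet
  facet normal -0.8500 -0.3970 0.3461
    outer loop
      vertex 0.00 6.06 0.00
      vertex 2.20 1.35 0.00
      vertex 5.99 5.99 14.63
    endloop
  endfacet
  facet normal -0.2203 -0.9119 0.3463
    outer loop
      vertex 2.20 1.35 0.00
      vertex 7.25 0.13 0.00
      vertex 5.99 5.99 14.63
    endloop
  endfacet
  facet normal 0.5764 -0.7403 0.3461
    outer loop
      vertex 7.25 0.13 0.00
      vertex 11.36 3.33 0.00
      vertex 5.99 5.99 14.63
    endloop
  endfacet
  facet normal 0.9381 -0.0108 0.3463
    outer loop
      vertex 11.36 3.33 0.00
      vertex 11.42 8.53 0.00
      vertex 5.99 5.99 14.63
    endloop
  endfacet
endsolid part

The G0 Z moves step by Δz≈2.09 mm. The G1 loops shrink linearly with z, so the solid tapers from its base footprint up to z≈14.6. Closing with a flat bottom cap and the tapered top and triangulating gives 12 facets — a regular 7-sided pyramid, base circumscribed radius ≈ 5.99 mm, apex at z ≈ 14.6 mm.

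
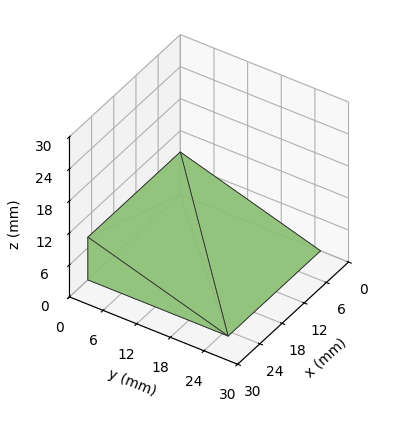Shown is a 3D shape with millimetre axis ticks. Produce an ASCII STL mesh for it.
Reading the render: the shape is a wedge (ramp): 25 × 25 mm base, rising to 8 mm along the y=0 edge and sloping linearly to z=0 at y=25 (dimensions read to the nearest mm from the axis ticks). For the STL, each face is triangulated and given an outward normal.

solid part
  facet normal 0.0000 0.0000 -1.0000
    outer loop
      vertex 25.00 25.00 0.00
      vertex 25.00 0.00 0.00
      vertex 0.00 0.00 0.00
    endloop
  endfacet
  facet normal 0.0000 0.0000 -1.0000
    outer loop
      vertex 0.00 25.00 0.00
      vertex 25.00 25.00 0.00
      vertex 0.00 0.00 0.00
    endloop
  endfacet
  facet normal 0.0000 -1.0000 0.0000
    outer loop
      vertex 0.00 0.00 0.00
      vertex 25.00 0.00 0.00
      vertex 25.00 0.00 8.00
    endloop
  endfacet
  facet normal 0.0000 -1.0000 0.0000
    outer loop
      vertex 0.00 0.00 0.00
      vertex 25.00 0.00 8.00
      vertex 0.00 0.00 8.00
    endloop
  endfacet
  facet normal 0.0000 0.3048 0.9524
    outer loop
      vertex 0.00 0.00 8.00
      vertex 25.00 0.00 8.00
      vertex 25.00 25.00 0.00
    endloop
  endfacet
  facet normal 0.0000 0.3048 0.9524
    outer loop
      vertex 0.00 0.00 8.00
      vertex 25.00 25.00 0.00
      vertex 0.00 25.00 0.00
    endloop
  endfacet
  facet normal -1.0000 0.0000 0.0000
    outer loop
      vertex 0.00 0.00 8.00
      vertex 0.00 25.00 0.00
      vertex 0.00 0.00 0.00
    endloop
  endfacet
  facet normal 1.0000 0.0000 0.0000
    outer loop
      vertex 25.00 0.00 0.00
      vertex 25.00 25.00 0.00
      vertex 25.00 0.00 8.00
    endloop
  endfacet
endsolid part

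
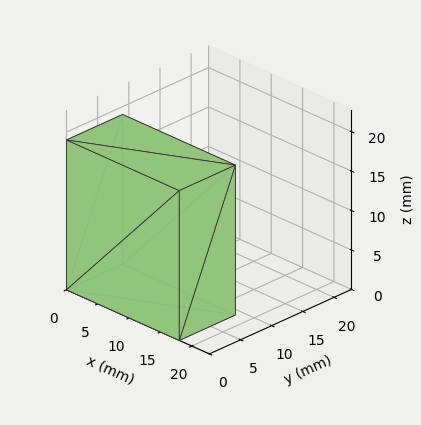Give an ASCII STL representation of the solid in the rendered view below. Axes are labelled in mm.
Reading the render: the shape is a rectangular box, roughly 18 × 9 mm footprint and 19 mm tall (dimensions read to the nearest mm from the axis ticks). For the STL, each face is triangulated and given an outward normal.

solid part
  facet normal 0.0000 0.0000 -1.0000
    outer loop
      vertex 18.00 9.00 0.00
      vertex 18.00 0.00 0.00
      vertex 0.00 0.00 0.00
    endloop
  endfacet
  facet normal 0.0000 0.0000 -1.0000
    outer loop
      vertex 0.00 9.00 0.00
      vertex 18.00 9.00 0.00
      vertex 0.00 0.00 0.00
    endloop
  endfacet
  facet normal 0.0000 0.0000 1.0000
    outer loop
      vertex 0.00 0.00 19.00
      vertex 18.00 0.00 19.00
      vertex 18.00 9.00 19.00
    endloop
  endfacet
  facet normal 0.0000 0.0000 1.0000
    outer loop
      vertex 0.00 0.00 19.00
      vertex 18.00 9.00 19.00
      vertex 0.00 9.00 19.00
    endloop
  endfacet
  facet normal 0.0000 -1.0000 0.0000
    outer loop
      vertex 0.00 0.00 0.00
      vertex 18.00 0.00 0.00
      vertex 18.00 0.00 19.00
    endloop
  endfacet
  facet normal 0.0000 -1.0000 0.0000
    outer loop
      vertex 0.00 0.00 0.00
      vertex 18.00 0.00 19.00
      vertex 0.00 0.00 19.00
    endloop
  endfacet
  facet normal 0.0000 1.0000 0.0000
    outer loop
      vertex 18.00 9.00 19.00
      vertex 18.00 9.00 0.00
      vertex 0.00 9.00 0.00
    endloop
  endfacet
  facet normal 0.0000 1.0000 0.0000
    outer loop
      vertex 0.00 9.00 19.00
      vertex 18.00 9.00 19.00
      vertex 0.00 9.00 0.00
    endloop
  endfacet
  facet normal -1.0000 0.0000 0.0000
    outer loop
      vertex 0.00 9.00 19.00
      vertex 0.00 9.00 0.00
      vertex 0.00 0.00 0.00
    endloop
  endfacet
  facet normal -1.0000 0.0000 0.0000
    outer loop
      vertex 0.00 0.00 19.00
      vertex 0.00 9.00 19.00
      vertex 0.00 0.00 0.00
    endloop
  endfacet
  facet normal 1.0000 0.0000 0.0000
    outer loop
      vertex 18.00 0.00 0.00
      vertex 18.00 9.00 0.00
      vertex 18.00 9.00 19.00
    endloop
  endfacet
  facet normal 1.0000 0.0000 0.0000
    outer loop
      vertex 18.00 0.00 0.00
      vertex 18.00 9.00 19.00
      vertex 18.00 0.00 19.00
    endloop
  endfacet
endsolid part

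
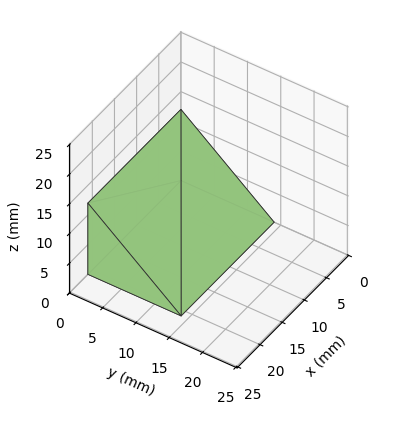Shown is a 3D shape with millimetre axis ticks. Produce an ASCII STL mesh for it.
Reading the render: the shape is a wedge (ramp): 21 × 14 mm base, rising to 12 mm along the y=0 edge and sloping linearly to z=0 at y=14 (dimensions read to the nearest mm from the axis ticks). For the STL, each face is triangulated and given an outward normal.

solid part
  facet normal 0.0000 0.0000 -1.0000
    outer loop
      vertex 21.0 14.0 0.0
      vertex 21.0 0.0 0.0
      vertex 0.0 0.0 0.0
    endloop
  endfacet
  facet normal 0.0000 0.0000 -1.0000
    outer loop
      vertex 0.0 14.0 0.0
      vertex 21.0 14.0 0.0
      vertex 0.0 0.0 0.0
    endloop
  endfacet
  facet normal 0.0000 -1.0000 0.0000
    outer loop
      vertex 0.0 0.0 0.0
      vertex 21.0 0.0 0.0
      vertex 21.0 0.0 12.0
    endloop
  endfacet
  facet normal 0.0000 -1.0000 0.0000
    outer loop
      vertex 0.0 0.0 0.0
      vertex 21.0 0.0 12.0
      vertex 0.0 0.0 12.0
    endloop
  endfacet
  facet normal 0.0000 0.6508 0.7593
    outer loop
      vertex 0.0 0.0 12.0
      vertex 21.0 0.0 12.0
      vertex 21.0 14.0 0.0
    endloop
  endfacet
  facet normal 0.0000 0.6508 0.7593
    outer loop
      vertex 0.0 0.0 12.0
      vertex 21.0 14.0 0.0
      vertex 0.0 14.0 0.0
    endloop
  endfacet
  facet normal -1.0000 0.0000 0.0000
    outer loop
      vertex 0.0 0.0 12.0
      vertex 0.0 14.0 0.0
      vertex 0.0 0.0 0.0
    endloop
  endfacet
  facet normal 1.0000 0.0000 0.0000
    outer loop
      vertex 21.0 0.0 0.0
      vertex 21.0 14.0 0.0
      vertex 21.0 0.0 12.0
    endloop
  endfacet
endsolid part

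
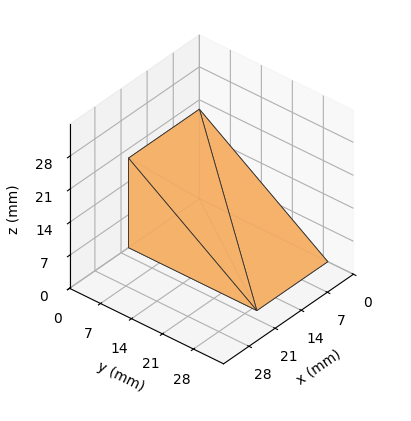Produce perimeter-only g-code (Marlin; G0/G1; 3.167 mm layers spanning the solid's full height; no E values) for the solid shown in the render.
Reading the render: the shape is a wedge (ramp): 19 × 29 mm base, rising to 19 mm along the y=0 edge and sloping linearly to z=0 at y=29 (dimensions read to the nearest mm from the axis ticks). For the g-code, the solid's height is divided into equal slices at the stated Δz and each level perimeter traced with G1 moves after a G0 lift.

; perimeter-only toolpath
G21 ; units = mm
G90 ; absolute positioning
G28 ; home
; layer 1
G0 Z3.167
G0 X0.000 Y0.000
G1 X19.000 Y0.000
G1 X19.000 Y24.167
G1 X0.000 Y24.167
G1 X0.000 Y0.000
; layer 2
G0 Z6.333
G0 X0.000 Y0.000
G1 X19.000 Y0.000
G1 X19.000 Y19.333
G1 X0.000 Y19.333
G1 X0.000 Y0.000
; layer 3
G0 Z9.500
G0 X0.000 Y0.000
G1 X19.000 Y0.000
G1 X19.000 Y14.500
G1 X0.000 Y14.500
G1 X0.000 Y0.000
; layer 4
G0 Z12.667
G0 X0.000 Y0.000
G1 X19.000 Y0.000
G1 X19.000 Y9.667
G1 X0.000 Y9.667
G1 X0.000 Y0.000
; layer 5
G0 Z15.833
G0 X0.000 Y0.000
G1 X19.000 Y0.000
G1 X19.000 Y4.833
G1 X0.000 Y4.833
G1 X0.000 Y0.000
M2 ; end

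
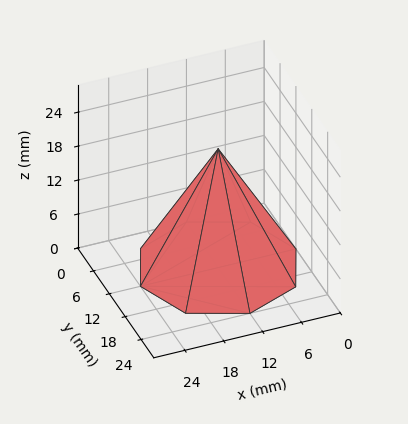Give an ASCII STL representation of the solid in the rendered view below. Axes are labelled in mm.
Reading the render: the shape is a regular 8-sided pyramid, base circumscribed radius ≈ 12 mm, apex at z ≈ 21 mm (dimensions read to the nearest mm from the axis ticks). For the STL, each face is triangulated and given an outward normal.

solid part
  facet normal 0.0000 0.0000 -1.0000
    outer loop
      vertex 12.0 24.0 0.0
      vertex 20.5 20.5 0.0
      vertex 24.0 12.0 0.0
    endloop
  endfacet
  facet normal 0.0000 0.0000 -1.0000
    outer loop
      vertex 3.5 20.5 0.0
      vertex 12.0 24.0 0.0
      vertex 24.0 12.0 0.0
    endloop
  endfacet
  facet normal 0.0000 0.0000 -1.0000
    outer loop
      vertex 0.0 12.0 0.0
      vertex 3.5 20.5 0.0
      vertex 24.0 12.0 0.0
    endloop
  endfacet
  facet normal 0.0000 0.0000 -1.0000
    outer loop
      vertex 3.5 3.5 0.0
      vertex 0.0 12.0 0.0
      vertex 24.0 12.0 0.0
    endloop
  endfacet
  facet normal 0.0000 0.0000 -1.0000
    outer loop
      vertex 12.0 0.0 0.0
      vertex 3.5 3.5 0.0
      vertex 24.0 12.0 0.0
    endloop
  endfacet
  facet normal 0.0000 0.0000 -1.0000
    outer loop
      vertex 20.5 3.5 0.0
      vertex 12.0 0.0 0.0
      vertex 24.0 12.0 0.0
    endloop
  endfacet
  facet normal 0.8176 0.3366 0.4672
    outer loop
      vertex 24.0 12.0 0.0
      vertex 20.5 20.5 0.0
      vertex 12.0 12.0 21.0
    endloop
  endfacet
  facet normal 0.3366 0.8176 0.4672
    outer loop
      vertex 20.5 20.5 0.0
      vertex 12.0 24.0 0.0
      vertex 12.0 12.0 21.0
    endloop
  endfacet
  facet normal -0.3366 0.8176 0.4672
    outer loop
      vertex 12.0 24.0 0.0
      vertex 3.5 20.5 0.0
      vertex 12.0 12.0 21.0
    endloop
  endfacet
  facet normal -0.8176 0.3366 0.4672
    outer loop
      vertex 3.5 20.5 0.0
      vertex 0.0 12.0 0.0
      vertex 12.0 12.0 21.0
    endloop
  endfacet
  facet normal -0.8176 -0.3366 0.4672
    outer loop
      vertex 0.0 12.0 0.0
      vertex 3.5 3.5 0.0
      vertex 12.0 12.0 21.0
    endloop
  endfacet
  facet normal -0.3366 -0.8176 0.4672
    outer loop
      vertex 3.5 3.5 0.0
      vertex 12.0 0.0 0.0
      vertex 12.0 12.0 21.0
    endloop
  endfacet
  facet normal 0.3366 -0.8176 0.4672
    outer loop
      vertex 12.0 0.0 0.0
      vertex 20.5 3.5 0.0
      vertex 12.0 12.0 21.0
    endloop
  endfacet
  facet normal 0.8176 -0.3366 0.4672
    outer loop
      vertex 20.5 3.5 0.0
      vertex 24.0 12.0 0.0
      vertex 12.0 12.0 21.0
    endloop
  endfacet
endsolid part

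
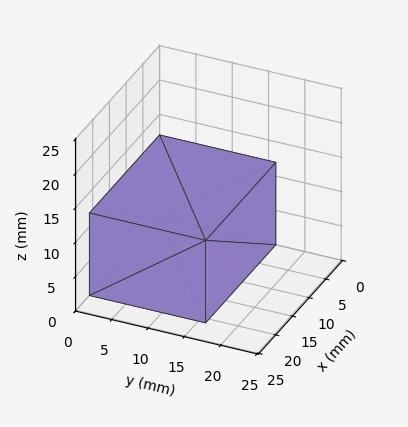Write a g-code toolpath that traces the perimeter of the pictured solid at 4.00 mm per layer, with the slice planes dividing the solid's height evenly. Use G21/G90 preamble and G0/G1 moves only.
Reading the render: the shape is a rectangular box, roughly 21 × 16 mm footprint and 12 mm tall (dimensions read to the nearest mm from the axis ticks). For the g-code, the solid's height is divided into equal slices at the stated Δz and each level perimeter traced with G1 moves after a G0 lift.

; perimeter-only toolpath
G21 ; units = mm
G90 ; absolute positioning
G28 ; home
; layer 1
G0 Z4.00
G0 X0.00 Y0.00
G1 X21.00 Y0.00
G1 X21.00 Y16.00
G1 X0.00 Y16.00
G1 X0.00 Y0.00
; layer 2
G0 Z8.00
G0 X0.00 Y0.00
G1 X21.00 Y0.00
G1 X21.00 Y16.00
G1 X0.00 Y16.00
G1 X0.00 Y0.00
; layer 3
G0 Z12.00
G0 X0.00 Y0.00
G1 X21.00 Y0.00
G1 X21.00 Y16.00
G1 X0.00 Y16.00
G1 X0.00 Y0.00
M2 ; end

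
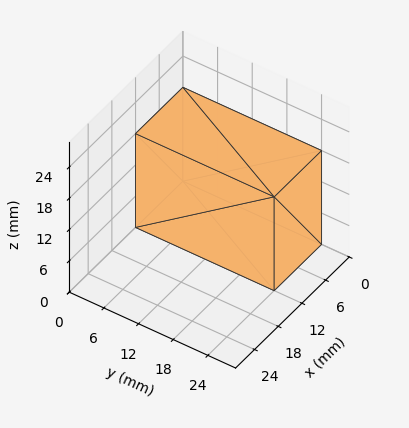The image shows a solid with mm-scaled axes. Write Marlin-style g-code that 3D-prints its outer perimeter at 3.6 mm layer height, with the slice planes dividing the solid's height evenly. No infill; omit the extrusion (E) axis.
Reading the render: the shape is a rectangular box, roughly 12 × 24 mm footprint and 18 mm tall (dimensions read to the nearest mm from the axis ticks). For the g-code, the solid's height is divided into equal slices at the stated Δz and each level perimeter traced with G1 moves after a G0 lift.

; perimeter-only toolpath
G21 ; units = mm
G90 ; absolute positioning
G28 ; home
; layer 1
G0 Z3.6
G0 X0.0 Y0.0
G1 X12.0 Y0.0
G1 X12.0 Y24.0
G1 X0.0 Y24.0
G1 X0.0 Y0.0
; layer 2
G0 Z7.2
G0 X0.0 Y0.0
G1 X12.0 Y0.0
G1 X12.0 Y24.0
G1 X0.0 Y24.0
G1 X0.0 Y0.0
; layer 3
G0 Z10.8
G0 X0.0 Y0.0
G1 X12.0 Y0.0
G1 X12.0 Y24.0
G1 X0.0 Y24.0
G1 X0.0 Y0.0
; layer 4
G0 Z14.4
G0 X0.0 Y0.0
G1 X12.0 Y0.0
G1 X12.0 Y24.0
G1 X0.0 Y24.0
G1 X0.0 Y0.0
; layer 5
G0 Z18.0
G0 X0.0 Y0.0
G1 X12.0 Y0.0
G1 X12.0 Y24.0
G1 X0.0 Y24.0
G1 X0.0 Y0.0
M2 ; end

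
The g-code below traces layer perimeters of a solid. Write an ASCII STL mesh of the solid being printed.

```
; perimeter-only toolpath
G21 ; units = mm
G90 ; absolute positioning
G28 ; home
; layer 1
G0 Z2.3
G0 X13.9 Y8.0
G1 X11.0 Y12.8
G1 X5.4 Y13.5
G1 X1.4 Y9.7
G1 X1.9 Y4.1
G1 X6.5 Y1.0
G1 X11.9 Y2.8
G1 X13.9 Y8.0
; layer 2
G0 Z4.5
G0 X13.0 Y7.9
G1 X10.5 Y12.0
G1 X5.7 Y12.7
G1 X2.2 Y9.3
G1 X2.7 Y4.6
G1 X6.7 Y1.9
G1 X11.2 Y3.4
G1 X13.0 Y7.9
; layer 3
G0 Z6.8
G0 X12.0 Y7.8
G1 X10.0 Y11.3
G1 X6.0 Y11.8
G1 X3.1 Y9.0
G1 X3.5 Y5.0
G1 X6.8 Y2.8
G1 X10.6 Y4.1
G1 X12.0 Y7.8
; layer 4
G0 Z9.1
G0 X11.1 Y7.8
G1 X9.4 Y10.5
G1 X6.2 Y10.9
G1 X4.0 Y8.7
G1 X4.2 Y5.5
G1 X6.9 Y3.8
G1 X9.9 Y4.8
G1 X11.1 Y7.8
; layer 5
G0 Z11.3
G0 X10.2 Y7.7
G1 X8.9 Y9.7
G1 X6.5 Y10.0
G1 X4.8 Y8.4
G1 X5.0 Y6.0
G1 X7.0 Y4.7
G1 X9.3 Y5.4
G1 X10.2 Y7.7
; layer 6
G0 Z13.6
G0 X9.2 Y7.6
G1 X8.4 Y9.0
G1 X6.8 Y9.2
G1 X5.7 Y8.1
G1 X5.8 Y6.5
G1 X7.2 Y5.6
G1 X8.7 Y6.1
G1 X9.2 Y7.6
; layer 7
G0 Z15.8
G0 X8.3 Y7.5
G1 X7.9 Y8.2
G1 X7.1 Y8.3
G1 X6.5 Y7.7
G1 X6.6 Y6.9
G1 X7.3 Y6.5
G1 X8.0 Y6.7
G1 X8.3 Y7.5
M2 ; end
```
solid part
  facet normal 0.0000 0.0000 -1.0000
    outer loop
      vertex 5.1 14.4 0.0
      vertex 11.5 13.6 0.0
      vertex 14.8 8.1 0.0
    endloop
  endfacet
  facet normal 0.0000 0.0000 -1.0000
    outer loop
      vertex 0.5 10.0 0.0
      vertex 5.1 14.4 0.0
      vertex 14.8 8.1 0.0
    endloop
  endfacet
  facet normal 0.0000 0.0000 -1.0000
    outer loop
      vertex 1.1 3.6 0.0
      vertex 0.5 10.0 0.0
      vertex 14.8 8.1 0.0
    endloop
  endfacet
  facet normal 0.0000 0.0000 -1.0000
    outer loop
      vertex 6.4 0.1 0.0
      vertex 1.1 3.6 0.0
      vertex 14.8 8.1 0.0
    endloop
  endfacet
  facet normal 0.0000 0.0000 -1.0000
    outer loop
      vertex 12.5 2.1 0.0
      vertex 6.4 0.1 0.0
      vertex 14.8 8.1 0.0
    endloop
  endfacet
  facet normal 0.8041 0.4825 0.3474
    outer loop
      vertex 14.8 8.1 0.0
      vertex 11.5 13.6 0.0
      vertex 7.4 7.4 18.1
    endloop
  endfacet
  facet normal 0.1164 0.9312 0.3454
    outer loop
      vertex 11.5 13.6 0.0
      vertex 5.1 14.4 0.0
      vertex 7.4 7.4 18.1
    endloop
  endfacet
  facet normal -0.6488 0.6783 0.3448
    outer loop
      vertex 5.1 14.4 0.0
      vertex 0.5 10.0 0.0
      vertex 7.4 7.4 18.1
    endloop
  endfacet
  facet normal -0.9349 -0.0877 0.3438
    outer loop
      vertex 0.5 10.0 0.0
      vertex 1.1 3.6 0.0
      vertex 7.4 7.4 18.1
    endloop
  endfacet
  facet normal -0.5173 -0.7834 0.3445
    outer loop
      vertex 1.1 3.6 0.0
      vertex 6.4 0.1 0.0
      vertex 7.4 7.4 18.1
    endloop
  endfacet
  facet normal 0.2926 -0.8923 0.3437
    outer loop
      vertex 6.4 0.1 0.0
      vertex 12.5 2.1 0.0
      vertex 7.4 7.4 18.1
    endloop
  endfacet
  facet normal 0.8763 -0.3359 0.3453
    outer loop
      vertex 12.5 2.1 0.0
      vertex 14.8 8.1 0.0
      vertex 7.4 7.4 18.1
    endloop
  endfacet
endsolid part

The G0 Z moves step by Δz≈2.3 mm. The G1 loops shrink linearly with z, so the solid tapers from its base footprint up to z≈18.1. Closing with a flat bottom cap and the tapered top and triangulating gives 12 facets — a regular 7-sided pyramid, base circumscribed radius ≈ 7.4 mm, apex at z ≈ 18.1 mm.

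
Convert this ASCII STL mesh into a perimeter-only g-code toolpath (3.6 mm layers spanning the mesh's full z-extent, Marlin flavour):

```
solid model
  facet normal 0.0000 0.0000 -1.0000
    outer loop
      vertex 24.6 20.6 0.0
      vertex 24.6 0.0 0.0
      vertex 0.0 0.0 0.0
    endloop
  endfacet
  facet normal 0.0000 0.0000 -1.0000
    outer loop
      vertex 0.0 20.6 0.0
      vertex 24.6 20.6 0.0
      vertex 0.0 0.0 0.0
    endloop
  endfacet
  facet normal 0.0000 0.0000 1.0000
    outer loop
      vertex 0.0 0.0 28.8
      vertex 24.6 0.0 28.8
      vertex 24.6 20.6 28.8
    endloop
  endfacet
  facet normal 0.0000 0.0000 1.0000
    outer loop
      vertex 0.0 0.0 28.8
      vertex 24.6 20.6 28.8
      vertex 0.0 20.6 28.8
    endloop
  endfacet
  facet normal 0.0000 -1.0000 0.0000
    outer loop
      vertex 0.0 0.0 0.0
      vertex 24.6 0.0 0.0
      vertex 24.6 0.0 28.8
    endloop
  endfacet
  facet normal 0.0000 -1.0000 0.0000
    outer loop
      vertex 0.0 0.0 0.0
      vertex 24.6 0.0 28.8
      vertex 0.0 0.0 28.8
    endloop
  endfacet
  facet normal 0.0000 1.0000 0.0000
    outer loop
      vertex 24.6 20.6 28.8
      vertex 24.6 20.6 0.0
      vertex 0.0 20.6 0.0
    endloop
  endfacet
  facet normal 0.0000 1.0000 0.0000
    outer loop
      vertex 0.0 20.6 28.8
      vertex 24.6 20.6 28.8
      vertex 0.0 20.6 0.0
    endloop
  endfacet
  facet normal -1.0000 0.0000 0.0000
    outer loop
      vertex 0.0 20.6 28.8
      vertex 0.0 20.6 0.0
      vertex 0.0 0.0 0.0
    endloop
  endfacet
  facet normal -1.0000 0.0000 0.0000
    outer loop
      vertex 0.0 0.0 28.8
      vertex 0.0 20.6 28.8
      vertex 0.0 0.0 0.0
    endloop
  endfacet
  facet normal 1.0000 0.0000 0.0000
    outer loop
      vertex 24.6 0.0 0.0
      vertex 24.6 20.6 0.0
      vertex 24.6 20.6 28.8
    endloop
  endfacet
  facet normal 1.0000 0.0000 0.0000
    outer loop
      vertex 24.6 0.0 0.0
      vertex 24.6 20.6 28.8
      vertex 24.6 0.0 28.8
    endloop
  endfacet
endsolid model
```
; perimeter-only toolpath
G21 ; units = mm
G90 ; absolute positioning
G28 ; home
; layer 1
G0 Z3.6
G0 X0.0 Y0.0
G1 X24.6 Y0.0
G1 X24.6 Y20.6
G1 X0.0 Y20.6
G1 X0.0 Y0.0
; layer 2
G0 Z7.2
G0 X0.0 Y0.0
G1 X24.6 Y0.0
G1 X24.6 Y20.6
G1 X0.0 Y20.6
G1 X0.0 Y0.0
; layer 3
G0 Z10.8
G0 X0.0 Y0.0
G1 X24.6 Y0.0
G1 X24.6 Y20.6
G1 X0.0 Y20.6
G1 X0.0 Y0.0
; layer 4
G0 Z14.4
G0 X0.0 Y0.0
G1 X24.6 Y0.0
G1 X24.6 Y20.6
G1 X0.0 Y20.6
G1 X0.0 Y0.0
; layer 5
G0 Z18.0
G0 X0.0 Y0.0
G1 X24.6 Y0.0
G1 X24.6 Y20.6
G1 X0.0 Y20.6
G1 X0.0 Y0.0
; layer 6
G0 Z21.6
G0 X0.0 Y0.0
G1 X24.6 Y0.0
G1 X24.6 Y20.6
G1 X0.0 Y20.6
G1 X0.0 Y0.0
; layer 7
G0 Z25.2
G0 X0.0 Y0.0
G1 X24.6 Y0.0
G1 X24.6 Y20.6
G1 X0.0 Y20.6
G1 X0.0 Y0.0
; layer 8
G0 Z28.8
G0 X0.0 Y0.0
G1 X24.6 Y0.0
G1 X24.6 Y20.6
G1 X0.0 Y20.6
G1 X0.0 Y0.0
M2 ; end

The solid is a rectangular box, roughly 24.6 × 20.6 mm footprint and 28.8 mm tall. Slicing at Δz = 3.6 mm — 8 equal slices spanning the solid's height, so layer i sits at z = i·h/8 — gives 8 non-empty perimeters. Each is a 4-segment closed polygon; G0 lifts to the layer z and rapids to the start vertex, then G1 traces the edges.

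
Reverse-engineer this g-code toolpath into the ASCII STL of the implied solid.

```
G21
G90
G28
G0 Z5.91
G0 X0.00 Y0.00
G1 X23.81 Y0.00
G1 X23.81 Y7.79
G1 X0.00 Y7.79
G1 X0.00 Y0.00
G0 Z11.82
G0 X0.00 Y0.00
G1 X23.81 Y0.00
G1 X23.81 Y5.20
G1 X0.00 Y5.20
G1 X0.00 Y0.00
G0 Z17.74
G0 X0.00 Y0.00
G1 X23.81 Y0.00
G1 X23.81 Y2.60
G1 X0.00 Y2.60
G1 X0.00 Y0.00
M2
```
solid part
  facet normal 0.0000 0.0000 -1.0000
    outer loop
      vertex 23.81 10.39 0.00
      vertex 23.81 0.00 0.00
      vertex 0.00 0.00 0.00
    endloop
  endfacet
  facet normal 0.0000 0.0000 -1.0000
    outer loop
      vertex 0.00 10.39 0.00
      vertex 23.81 10.39 0.00
      vertex 0.00 0.00 0.00
    endloop
  endfacet
  facet normal 0.0000 -1.0000 0.0000
    outer loop
      vertex 0.00 0.00 0.00
      vertex 23.81 0.00 0.00
      vertex 23.81 0.00 23.65
    endloop
  endfacet
  facet normal 0.0000 -1.0000 0.0000
    outer loop
      vertex 0.00 0.00 0.00
      vertex 23.81 0.00 23.65
      vertex 0.00 0.00 23.65
    endloop
  endfacet
  facet normal 0.0000 0.9155 0.4022
    outer loop
      vertex 0.00 0.00 23.65
      vertex 23.81 0.00 23.65
      vertex 23.81 10.39 0.00
    endloop
  endfacet
  facet normal 0.0000 0.9155 0.4022
    outer loop
      vertex 0.00 0.00 23.65
      vertex 23.81 10.39 0.00
      vertex 0.00 10.39 0.00
    endloop
  endfacet
  facet normal -1.0000 0.0000 0.0000
    outer loop
      vertex 0.00 0.00 23.65
      vertex 0.00 10.39 0.00
      vertex 0.00 0.00 0.00
    endloop
  endfacet
  facet normal 1.0000 0.0000 0.0000
    outer loop
      vertex 23.81 0.00 0.00
      vertex 23.81 10.39 0.00
      vertex 23.81 0.00 23.65
    endloop
  endfacet
endsolid part

The G0 Z moves step by Δz≈5.91 mm. The G1 loops shrink linearly with z, so the solid tapers from its base footprint up to z≈23.6. Closing with a flat bottom cap and the tapered top and triangulating gives 8 facets — a wedge (ramp): 23.8 × 10.4 mm base, rising to 23.6 mm along the y=0 edge and sloping linearly to z=0 at y=10.4.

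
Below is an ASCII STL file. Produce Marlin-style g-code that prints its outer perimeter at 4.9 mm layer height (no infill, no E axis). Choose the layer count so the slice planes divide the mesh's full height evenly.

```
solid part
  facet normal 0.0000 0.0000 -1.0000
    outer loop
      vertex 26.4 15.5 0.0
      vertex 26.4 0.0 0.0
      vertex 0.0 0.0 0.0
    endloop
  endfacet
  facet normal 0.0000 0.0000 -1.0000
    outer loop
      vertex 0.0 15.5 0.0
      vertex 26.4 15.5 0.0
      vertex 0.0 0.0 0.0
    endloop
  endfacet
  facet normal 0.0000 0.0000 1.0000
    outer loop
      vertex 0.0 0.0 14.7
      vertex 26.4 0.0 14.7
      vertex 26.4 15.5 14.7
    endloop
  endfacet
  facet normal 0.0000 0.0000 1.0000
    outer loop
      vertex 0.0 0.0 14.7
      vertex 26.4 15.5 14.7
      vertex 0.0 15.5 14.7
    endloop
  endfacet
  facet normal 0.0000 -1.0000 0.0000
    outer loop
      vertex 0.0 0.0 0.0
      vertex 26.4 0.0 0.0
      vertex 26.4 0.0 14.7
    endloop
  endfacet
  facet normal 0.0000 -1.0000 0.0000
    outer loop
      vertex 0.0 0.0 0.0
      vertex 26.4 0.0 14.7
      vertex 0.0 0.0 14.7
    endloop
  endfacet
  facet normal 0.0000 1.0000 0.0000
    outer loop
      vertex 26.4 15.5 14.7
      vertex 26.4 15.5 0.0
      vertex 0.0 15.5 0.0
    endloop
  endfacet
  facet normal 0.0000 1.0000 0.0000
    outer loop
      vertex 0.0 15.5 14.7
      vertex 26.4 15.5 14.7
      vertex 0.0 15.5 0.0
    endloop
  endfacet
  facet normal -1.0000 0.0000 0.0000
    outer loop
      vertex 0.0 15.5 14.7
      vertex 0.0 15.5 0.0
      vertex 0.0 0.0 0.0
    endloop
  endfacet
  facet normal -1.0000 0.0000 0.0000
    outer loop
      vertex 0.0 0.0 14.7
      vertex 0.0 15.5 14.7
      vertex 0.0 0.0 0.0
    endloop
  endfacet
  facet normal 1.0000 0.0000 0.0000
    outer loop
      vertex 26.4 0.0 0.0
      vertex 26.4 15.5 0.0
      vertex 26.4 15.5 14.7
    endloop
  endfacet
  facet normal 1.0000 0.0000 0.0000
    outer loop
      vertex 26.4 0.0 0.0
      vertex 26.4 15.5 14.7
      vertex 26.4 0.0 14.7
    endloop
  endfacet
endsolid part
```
; perimeter-only toolpath
G21 ; units = mm
G90 ; absolute positioning
G28 ; home
; layer 1
G0 Z4.9
G0 X0.0 Y0.0
G1 X26.4 Y0.0
G1 X26.4 Y15.5
G1 X0.0 Y15.5
G1 X0.0 Y0.0
; layer 2
G0 Z9.8
G0 X0.0 Y0.0
G1 X26.4 Y0.0
G1 X26.4 Y15.5
G1 X0.0 Y15.5
G1 X0.0 Y0.0
; layer 3
G0 Z14.7
G0 X0.0 Y0.0
G1 X26.4 Y0.0
G1 X26.4 Y15.5
G1 X0.0 Y15.5
G1 X0.0 Y0.0
M2 ; end

The solid is a rectangular box, roughly 26.4 × 15.5 mm footprint and 14.7 mm tall. Slicing at Δz = 4.9 mm — 3 equal slices spanning the solid's height, so layer i sits at z = i·h/3 — gives 3 non-empty perimeters. Each is a 4-segment closed polygon; G0 lifts to the layer z and rapids to the start vertex, then G1 traces the edges.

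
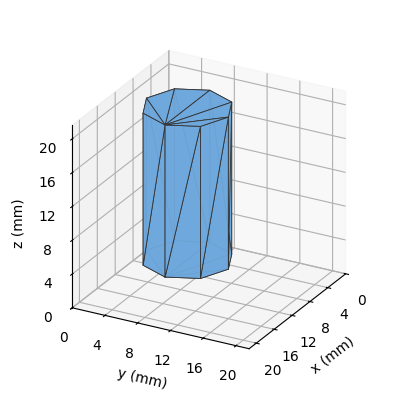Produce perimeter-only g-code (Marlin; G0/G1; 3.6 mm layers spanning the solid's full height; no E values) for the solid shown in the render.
Reading the render: the shape is a regular 8-sided prism (a cylinder approximated with 8 flat sides), circumscribed radius ≈ 5 mm, height ≈ 18 mm (dimensions read to the nearest mm from the axis ticks). For the g-code, the solid's height is divided into equal slices at the stated Δz and each level perimeter traced with G1 moves after a G0 lift.

; perimeter-only toolpath
G21 ; units = mm
G90 ; absolute positioning
G28 ; home
; layer 1
G0 Z3.6
G0 X10.0 Y5.0
G1 X8.5 Y8.5
G1 X5.0 Y10.0
G1 X1.5 Y8.5
G1 X0.0 Y5.0
G1 X1.5 Y1.5
G1 X5.0 Y0.0
G1 X8.5 Y1.5
G1 X10.0 Y5.0
; layer 2
G0 Z7.2
G0 X10.0 Y5.0
G1 X8.5 Y8.5
G1 X5.0 Y10.0
G1 X1.5 Y8.5
G1 X0.0 Y5.0
G1 X1.5 Y1.5
G1 X5.0 Y0.0
G1 X8.5 Y1.5
G1 X10.0 Y5.0
; layer 3
G0 Z10.8
G0 X10.0 Y5.0
G1 X8.5 Y8.5
G1 X5.0 Y10.0
G1 X1.5 Y8.5
G1 X0.0 Y5.0
G1 X1.5 Y1.5
G1 X5.0 Y0.0
G1 X8.5 Y1.5
G1 X10.0 Y5.0
; layer 4
G0 Z14.4
G0 X10.0 Y5.0
G1 X8.5 Y8.5
G1 X5.0 Y10.0
G1 X1.5 Y8.5
G1 X0.0 Y5.0
G1 X1.5 Y1.5
G1 X5.0 Y0.0
G1 X8.5 Y1.5
G1 X10.0 Y5.0
; layer 5
G0 Z18.0
G0 X10.0 Y5.0
G1 X8.5 Y8.5
G1 X5.0 Y10.0
G1 X1.5 Y8.5
G1 X0.0 Y5.0
G1 X1.5 Y1.5
G1 X5.0 Y0.0
G1 X8.5 Y1.5
G1 X10.0 Y5.0
M2 ; end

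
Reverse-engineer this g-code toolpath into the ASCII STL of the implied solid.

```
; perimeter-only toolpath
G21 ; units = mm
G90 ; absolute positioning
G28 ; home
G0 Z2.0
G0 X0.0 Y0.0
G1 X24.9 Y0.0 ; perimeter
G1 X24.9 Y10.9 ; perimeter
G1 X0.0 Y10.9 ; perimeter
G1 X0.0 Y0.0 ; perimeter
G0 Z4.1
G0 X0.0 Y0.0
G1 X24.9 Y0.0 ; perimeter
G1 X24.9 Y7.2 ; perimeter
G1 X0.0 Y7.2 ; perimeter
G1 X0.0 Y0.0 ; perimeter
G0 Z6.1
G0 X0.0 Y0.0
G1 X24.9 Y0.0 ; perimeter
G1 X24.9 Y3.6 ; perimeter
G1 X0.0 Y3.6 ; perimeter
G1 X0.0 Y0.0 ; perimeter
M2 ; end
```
solid part
  facet normal 0.0000 0.0000 -1.0000
    outer loop
      vertex 24.9 14.5 0.0
      vertex 24.9 0.0 0.0
      vertex 0.0 0.0 0.0
    endloop
  endfacet
  facet normal 0.0000 0.0000 -1.0000
    outer loop
      vertex 0.0 14.5 0.0
      vertex 24.9 14.5 0.0
      vertex 0.0 0.0 0.0
    endloop
  endfacet
  facet normal 0.0000 -1.0000 0.0000
    outer loop
      vertex 0.0 0.0 0.0
      vertex 24.9 0.0 0.0
      vertex 24.9 0.0 8.2
    endloop
  endfacet
  facet normal 0.0000 -1.0000 0.0000
    outer loop
      vertex 0.0 0.0 0.0
      vertex 24.9 0.0 8.2
      vertex 0.0 0.0 8.2
    endloop
  endfacet
  facet normal 0.0000 0.4923 0.8705
    outer loop
      vertex 0.0 0.0 8.2
      vertex 24.9 0.0 8.2
      vertex 24.9 14.5 0.0
    endloop
  endfacet
  facet normal 0.0000 0.4923 0.8705
    outer loop
      vertex 0.0 0.0 8.2
      vertex 24.9 14.5 0.0
      vertex 0.0 14.5 0.0
    endloop
  endfacet
  facet normal -1.0000 0.0000 0.0000
    outer loop
      vertex 0.0 0.0 8.2
      vertex 0.0 14.5 0.0
      vertex 0.0 0.0 0.0
    endloop
  endfacet
  facet normal 1.0000 0.0000 0.0000
    outer loop
      vertex 24.9 0.0 0.0
      vertex 24.9 14.5 0.0
      vertex 24.9 0.0 8.2
    endloop
  endfacet
endsolid part

The G0 Z moves step by Δz≈2.0 mm. The G1 loops shrink linearly with z, so the solid tapers from its base footprint up to z≈8.2. Closing with a flat bottom cap and the tapered top and triangulating gives 8 facets — a wedge (ramp): 24.9 × 14.5 mm base, rising to 8.2 mm along the y=0 edge and sloping linearly to z=0 at y=14.5.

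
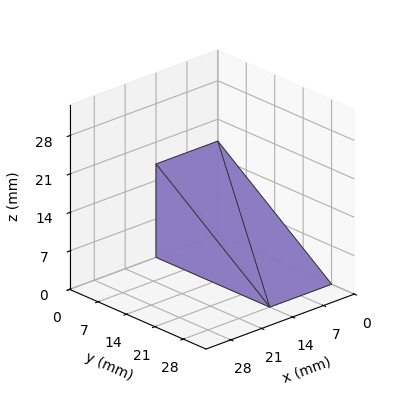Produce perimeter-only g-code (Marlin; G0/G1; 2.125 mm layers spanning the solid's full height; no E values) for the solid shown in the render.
Reading the render: the shape is a wedge (ramp): 14 × 28 mm base, rising to 17 mm along the y=0 edge and sloping linearly to z=0 at y=28 (dimensions read to the nearest mm from the axis ticks). For the g-code, the solid's height is divided into equal slices at the stated Δz and each level perimeter traced with G1 moves after a G0 lift.

; perimeter-only toolpath
G21 ; units = mm
G90 ; absolute positioning
G28 ; home
; layer 1
G0 Z2.125
G0 X0.000 Y0.000
G1 X14.000 Y0.000
G1 X14.000 Y24.500
G1 X0.000 Y24.500
G1 X0.000 Y0.000
; layer 2
G0 Z4.250
G0 X0.000 Y0.000
G1 X14.000 Y0.000
G1 X14.000 Y21.000
G1 X0.000 Y21.000
G1 X0.000 Y0.000
; layer 3
G0 Z6.375
G0 X0.000 Y0.000
G1 X14.000 Y0.000
G1 X14.000 Y17.500
G1 X0.000 Y17.500
G1 X0.000 Y0.000
; layer 4
G0 Z8.500
G0 X0.000 Y0.000
G1 X14.000 Y0.000
G1 X14.000 Y14.000
G1 X0.000 Y14.000
G1 X0.000 Y0.000
; layer 5
G0 Z10.625
G0 X0.000 Y0.000
G1 X14.000 Y0.000
G1 X14.000 Y10.500
G1 X0.000 Y10.500
G1 X0.000 Y0.000
; layer 6
G0 Z12.750
G0 X0.000 Y0.000
G1 X14.000 Y0.000
G1 X14.000 Y7.000
G1 X0.000 Y7.000
G1 X0.000 Y0.000
; layer 7
G0 Z14.875
G0 X0.000 Y0.000
G1 X14.000 Y0.000
G1 X14.000 Y3.500
G1 X0.000 Y3.500
G1 X0.000 Y0.000
M2 ; end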